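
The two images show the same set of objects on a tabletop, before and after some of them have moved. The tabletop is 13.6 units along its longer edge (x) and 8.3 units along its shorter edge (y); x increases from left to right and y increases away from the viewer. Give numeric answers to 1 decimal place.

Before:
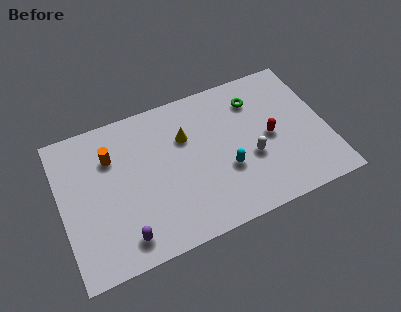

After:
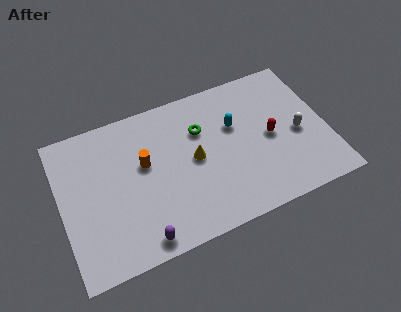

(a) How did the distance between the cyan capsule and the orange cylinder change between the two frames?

-1.6

Before: roughly 6.3 units apart; after: 4.7. That's 1.6 units closer together.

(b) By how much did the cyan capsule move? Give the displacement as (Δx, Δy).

(0.7, 2.3)

The cyan capsule started near (8.3, 3.0) and ended near (9.0, 5.3).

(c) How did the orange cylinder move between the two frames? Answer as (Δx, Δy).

(1.6, -1.0)

The orange cylinder was at about (2.7, 5.9) and moved to about (4.3, 4.9).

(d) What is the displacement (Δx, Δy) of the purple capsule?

(0.8, -0.4)

The purple capsule started near (2.9, 1.3) and ended near (3.7, 0.9).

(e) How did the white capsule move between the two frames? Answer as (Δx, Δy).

(2.5, 0.5)

From the two frames, the white capsule sits at roughly (9.6, 3.2) before and (12.1, 3.7) after.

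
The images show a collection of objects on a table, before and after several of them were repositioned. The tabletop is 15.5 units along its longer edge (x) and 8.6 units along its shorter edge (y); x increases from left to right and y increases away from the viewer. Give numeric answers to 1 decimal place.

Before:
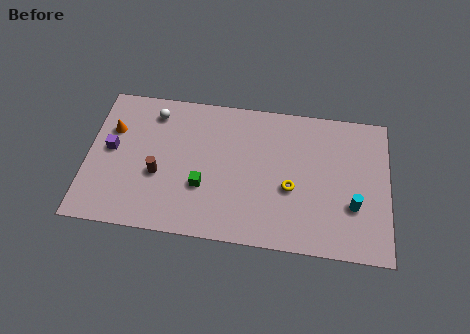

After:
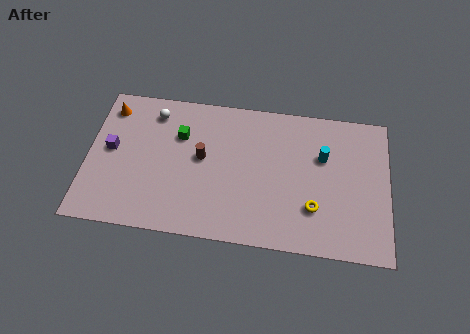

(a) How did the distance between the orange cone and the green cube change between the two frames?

-1.7

The distance was about 5.6 in the first image and 3.9 in the second, so they moved 1.7 units closer together.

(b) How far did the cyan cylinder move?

3.1

From (13.7, 2.9) to (12.1, 5.6), the cyan cylinder covered √(1.6² + 2.7²) ≈ 3.1 units.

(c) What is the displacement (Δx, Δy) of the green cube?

(-1.3, 2.9)

The green cube started near (6.0, 3.0) and ended near (4.7, 5.9).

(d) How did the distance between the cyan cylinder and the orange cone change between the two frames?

-1.6

The distance was about 12.8 in the first image and 11.2 in the second, so they moved 1.6 units closer together.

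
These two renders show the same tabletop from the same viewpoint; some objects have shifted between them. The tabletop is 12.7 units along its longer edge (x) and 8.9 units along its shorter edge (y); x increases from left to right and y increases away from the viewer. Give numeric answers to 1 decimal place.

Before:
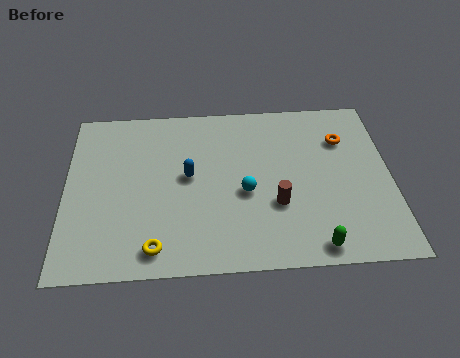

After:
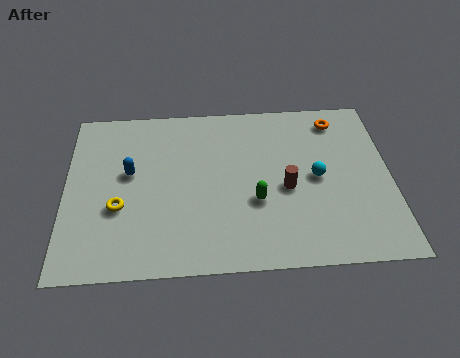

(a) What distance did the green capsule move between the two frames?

3.3

From (9.6, 0.9) to (7.4, 3.3), the green capsule covered √(2.2² + 2.4²) ≈ 3.3 units.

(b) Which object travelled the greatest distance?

the green capsule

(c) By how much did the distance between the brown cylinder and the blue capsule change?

+2.4

They were about 3.8 units apart before and 6.2 after — 2.4 units further apart.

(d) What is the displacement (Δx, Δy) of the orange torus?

(-0.2, 1.1)

From the two frames, the orange torus sits at roughly (10.9, 6.4) before and (10.7, 7.5) after.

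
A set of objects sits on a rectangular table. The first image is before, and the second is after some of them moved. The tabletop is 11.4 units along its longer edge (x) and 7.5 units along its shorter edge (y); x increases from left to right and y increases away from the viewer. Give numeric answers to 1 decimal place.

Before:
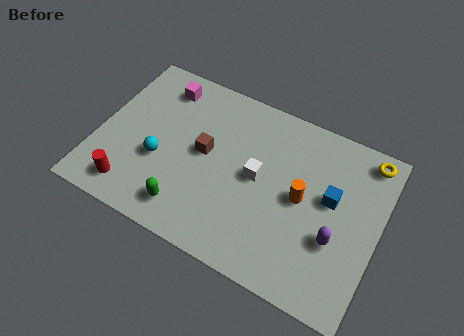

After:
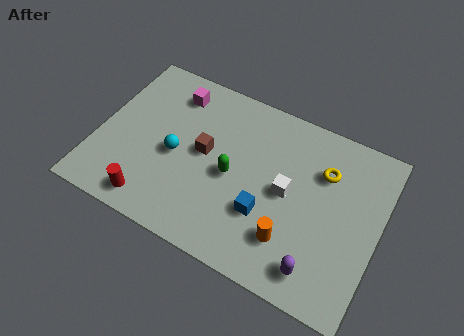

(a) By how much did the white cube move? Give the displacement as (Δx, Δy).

(1.2, -0.1)

The white cube was at about (6.5, 3.9) and moved to about (7.7, 3.8).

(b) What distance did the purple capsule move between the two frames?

1.6

The purple capsule moved from about (9.8, 2.7) to (9.3, 1.2), a distance of √(0.5² + 1.5²) ≈ 1.6.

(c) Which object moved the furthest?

the blue cube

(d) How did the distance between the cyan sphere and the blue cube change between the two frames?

-3.0

They were about 6.9 units apart before and 3.9 after — 3.0 units closer together.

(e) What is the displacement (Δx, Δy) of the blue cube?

(-2.4, -1.8)

The blue cube started near (9.4, 4.3) and ended near (7.0, 2.5).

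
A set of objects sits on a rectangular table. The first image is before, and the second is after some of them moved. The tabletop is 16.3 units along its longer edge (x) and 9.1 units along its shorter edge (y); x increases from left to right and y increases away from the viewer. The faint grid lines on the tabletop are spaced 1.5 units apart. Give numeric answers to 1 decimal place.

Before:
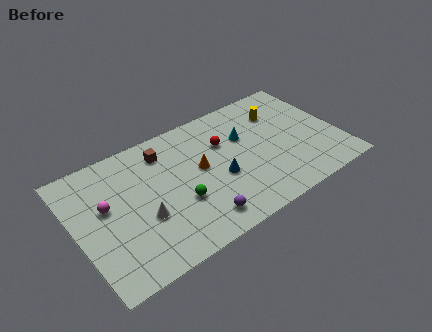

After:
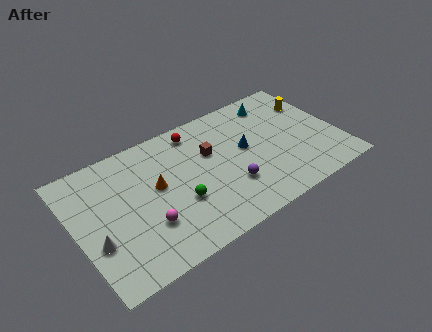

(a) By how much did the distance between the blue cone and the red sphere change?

+1.4

Before: roughly 2.5 units apart; after: 3.9. That's 1.4 units further apart.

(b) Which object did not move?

the green sphere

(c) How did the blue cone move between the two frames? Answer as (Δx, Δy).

(1.9, 1.3)

The blue cone was at about (8.7, 3.7) and moved to about (10.6, 5.0).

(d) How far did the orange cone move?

2.7

The orange cone was near (7.7, 5.0) before and (5.0, 5.1) after, so it travelled √(2.7² + 0.1²) ≈ 2.7 units.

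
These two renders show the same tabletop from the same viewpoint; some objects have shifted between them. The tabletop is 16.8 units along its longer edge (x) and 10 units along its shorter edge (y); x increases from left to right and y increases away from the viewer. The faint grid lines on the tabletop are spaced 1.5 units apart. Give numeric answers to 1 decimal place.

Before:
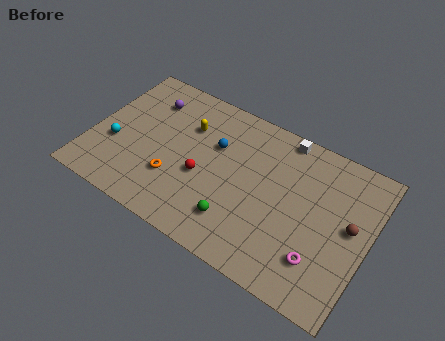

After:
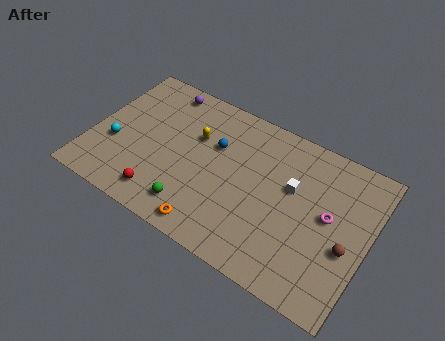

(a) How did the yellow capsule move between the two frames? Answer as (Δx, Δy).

(0.6, -0.5)

From the two frames, the yellow capsule sits at roughly (5.5, 7.0) before and (6.1, 6.5) after.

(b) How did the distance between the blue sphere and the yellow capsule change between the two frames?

-0.7

The distance was about 1.9 in the first image and 1.2 in the second, so they moved 0.7 units closer together.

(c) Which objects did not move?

the blue sphere and the cyan sphere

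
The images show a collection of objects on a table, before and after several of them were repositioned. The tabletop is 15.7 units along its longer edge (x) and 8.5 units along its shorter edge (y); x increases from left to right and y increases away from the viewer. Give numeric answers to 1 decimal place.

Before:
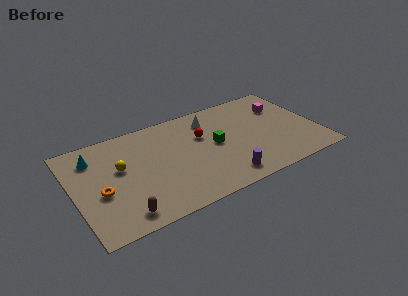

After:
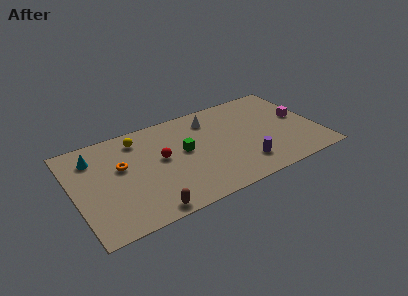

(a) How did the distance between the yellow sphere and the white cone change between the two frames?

-1.7

They were about 6.4 units apart before and 4.7 after — 1.7 units closer together.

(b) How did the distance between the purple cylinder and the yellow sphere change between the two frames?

+0.8

The distance was about 7.2 in the first image and 8.0 in the second, so they moved 0.8 units further apart.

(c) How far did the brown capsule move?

1.6

From (2.7, 1.2) to (4.2, 0.8), the brown capsule covered √(1.5² + 0.4²) ≈ 1.6 units.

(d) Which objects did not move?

the cyan cone and the white cone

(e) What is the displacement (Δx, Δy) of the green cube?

(-2.0, 0.3)

The green cube started near (9.1, 4.4) and ended near (7.1, 4.7).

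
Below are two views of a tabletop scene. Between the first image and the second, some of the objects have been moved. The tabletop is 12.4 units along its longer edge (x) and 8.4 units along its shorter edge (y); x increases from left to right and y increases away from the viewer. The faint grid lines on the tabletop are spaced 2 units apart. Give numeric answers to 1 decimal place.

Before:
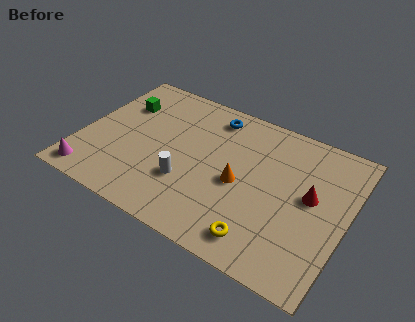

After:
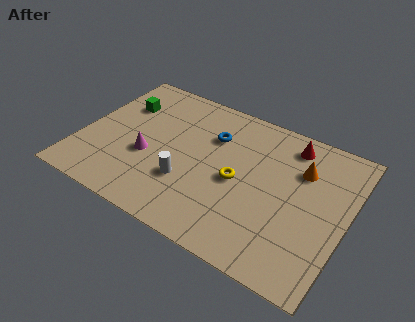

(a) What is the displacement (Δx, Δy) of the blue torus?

(0.2, -1.2)

From the two frames, the blue torus sits at roughly (5.7, 7.1) before and (5.9, 5.9) after.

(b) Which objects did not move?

the white cylinder and the green cube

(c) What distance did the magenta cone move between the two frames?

3.3

From (0.9, 1.0) to (3.2, 3.3), the magenta cone covered √(2.3² + 2.3²) ≈ 3.3 units.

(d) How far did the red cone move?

2.8

The red cone was near (10.7, 4.6) before and (9.4, 7.1) after, so it travelled √(1.3² + 2.5²) ≈ 2.8 units.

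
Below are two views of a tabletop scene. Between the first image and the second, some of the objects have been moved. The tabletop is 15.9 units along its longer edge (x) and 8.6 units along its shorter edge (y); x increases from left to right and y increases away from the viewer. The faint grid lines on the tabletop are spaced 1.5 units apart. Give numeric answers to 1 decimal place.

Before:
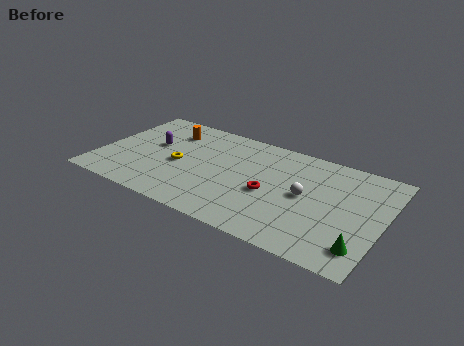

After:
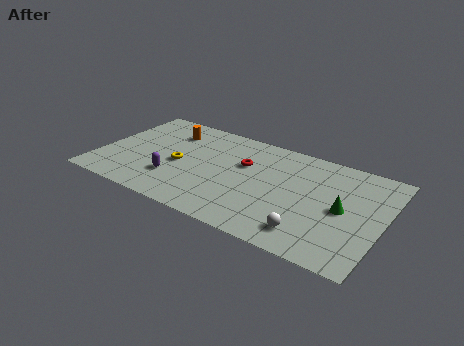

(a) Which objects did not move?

the orange cylinder and the yellow torus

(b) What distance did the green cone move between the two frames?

2.8

The green cone moved from about (15.0, 1.7) to (13.7, 4.2), a distance of √(1.3² + 2.5²) ≈ 2.8.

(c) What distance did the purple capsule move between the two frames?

3.0

The purple capsule was near (2.8, 5.0) before and (4.4, 2.5) after, so it travelled √(1.6² + 2.5²) ≈ 3.0 units.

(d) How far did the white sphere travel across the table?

2.9

From (11.6, 4.4) to (12.2, 1.6), the white sphere covered √(0.6² + 2.8²) ≈ 2.9 units.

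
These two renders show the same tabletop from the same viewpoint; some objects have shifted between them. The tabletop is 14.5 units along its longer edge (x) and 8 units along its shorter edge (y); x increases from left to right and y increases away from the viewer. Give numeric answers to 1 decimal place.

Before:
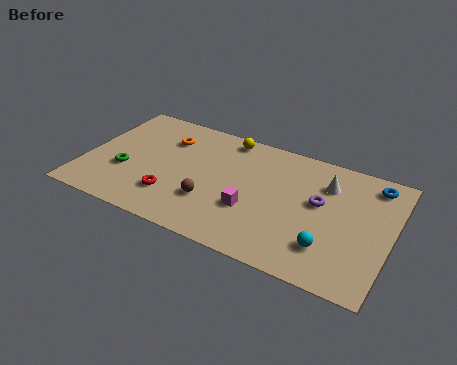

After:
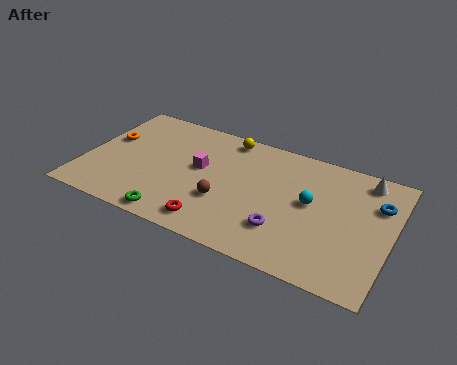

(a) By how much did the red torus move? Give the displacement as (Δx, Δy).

(2.1, -0.9)

From the two frames, the red torus sits at roughly (4.4, 2.1) before and (6.5, 1.2) after.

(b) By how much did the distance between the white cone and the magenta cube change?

+3.5

Before: roughly 4.5 units apart; after: 8.0. That's 3.5 units further apart.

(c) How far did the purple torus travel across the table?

2.8

The purple torus moved from about (11.1, 4.6) to (9.7, 2.2), a distance of √(1.4² + 2.4²) ≈ 2.8.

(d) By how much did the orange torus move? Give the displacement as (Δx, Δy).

(-2.7, -1.1)

From the two frames, the orange torus sits at roughly (3.6, 5.9) before and (0.9, 4.8) after.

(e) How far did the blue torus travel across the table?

1.2

The blue torus moved from about (13.4, 6.8) to (13.7, 5.6), a distance of √(0.3² + 1.2²) ≈ 1.2.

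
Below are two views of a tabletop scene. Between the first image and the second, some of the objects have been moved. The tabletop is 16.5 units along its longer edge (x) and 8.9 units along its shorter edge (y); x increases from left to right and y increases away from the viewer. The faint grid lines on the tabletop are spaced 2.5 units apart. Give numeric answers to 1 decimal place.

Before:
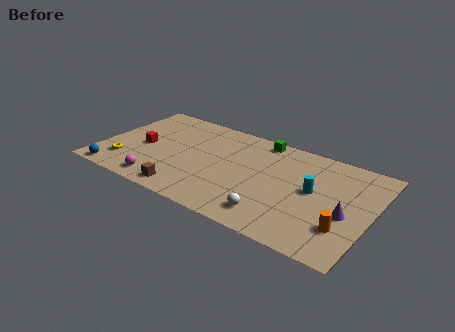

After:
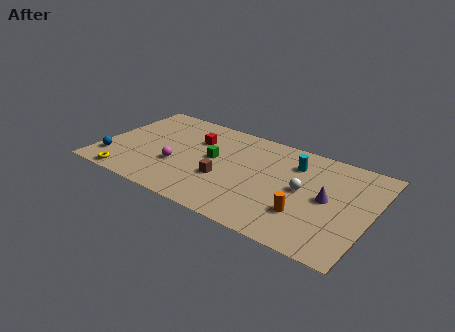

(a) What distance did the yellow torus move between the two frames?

1.4

From (1.7, 2.1) to (2.2, 0.8), the yellow torus covered √(0.5² + 1.3²) ≈ 1.4 units.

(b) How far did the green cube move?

4.0

From (9.3, 8.0) to (6.8, 4.9), the green cube covered √(2.5² + 3.1²) ≈ 4.0 units.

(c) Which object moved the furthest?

the green cube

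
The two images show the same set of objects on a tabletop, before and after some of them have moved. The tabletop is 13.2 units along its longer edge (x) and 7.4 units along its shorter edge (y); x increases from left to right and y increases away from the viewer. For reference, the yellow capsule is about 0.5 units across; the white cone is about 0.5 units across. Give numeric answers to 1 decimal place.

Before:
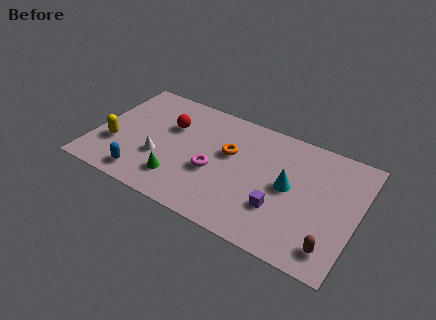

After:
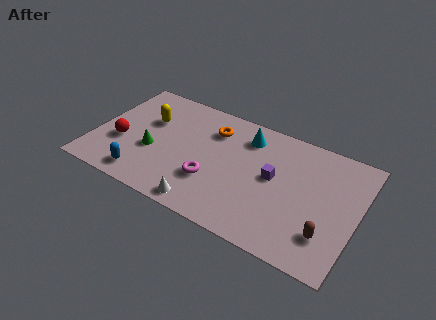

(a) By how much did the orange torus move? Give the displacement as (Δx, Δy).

(-1.0, 1.1)

The orange torus was at about (6.7, 4.5) and moved to about (5.7, 5.6).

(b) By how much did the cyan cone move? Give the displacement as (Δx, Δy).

(-2.4, 2.1)

The cyan cone started near (9.8, 3.8) and ended near (7.4, 5.9).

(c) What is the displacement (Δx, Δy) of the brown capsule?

(-0.3, 0.6)

The brown capsule was at about (12.2, 1.3) and moved to about (11.9, 1.9).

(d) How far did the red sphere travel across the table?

3.0

The red sphere moved from about (3.6, 4.9) to (1.4, 2.8), a distance of √(2.2² + 2.1²) ≈ 3.0.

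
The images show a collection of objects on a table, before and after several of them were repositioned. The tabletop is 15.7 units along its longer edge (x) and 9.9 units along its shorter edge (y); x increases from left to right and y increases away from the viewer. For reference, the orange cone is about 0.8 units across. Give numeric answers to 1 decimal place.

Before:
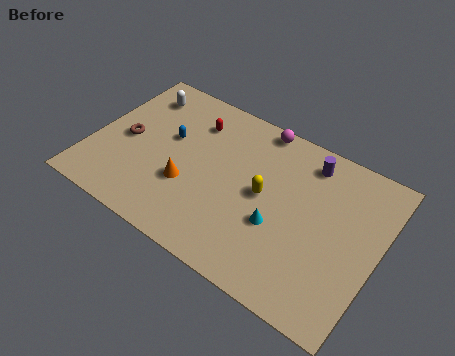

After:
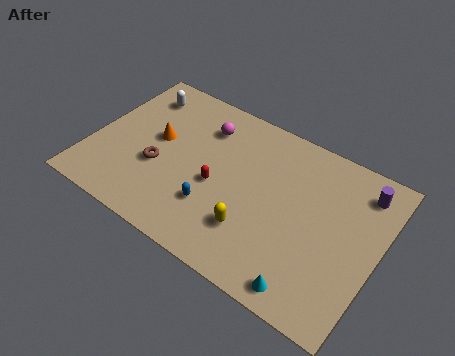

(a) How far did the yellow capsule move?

2.4

The yellow capsule was near (9.5, 5.1) before and (9.3, 2.7) after, so it travelled √(0.2² + 2.4²) ≈ 2.4 units.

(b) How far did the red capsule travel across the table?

3.8

From (5.1, 7.6) to (7.0, 4.3), the red capsule covered √(1.9² + 3.3²) ≈ 3.8 units.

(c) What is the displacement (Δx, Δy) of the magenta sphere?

(-2.8, -1.5)

The magenta sphere was at about (8.5, 9.1) and moved to about (5.7, 7.6).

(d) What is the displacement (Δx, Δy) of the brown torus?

(2.0, -0.9)

The brown torus started near (1.8, 4.7) and ended near (3.8, 3.8).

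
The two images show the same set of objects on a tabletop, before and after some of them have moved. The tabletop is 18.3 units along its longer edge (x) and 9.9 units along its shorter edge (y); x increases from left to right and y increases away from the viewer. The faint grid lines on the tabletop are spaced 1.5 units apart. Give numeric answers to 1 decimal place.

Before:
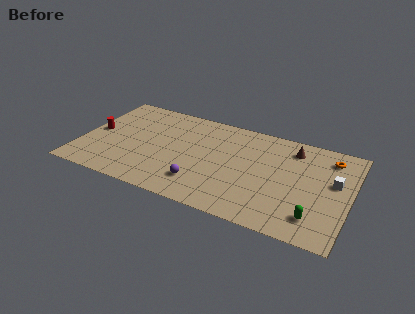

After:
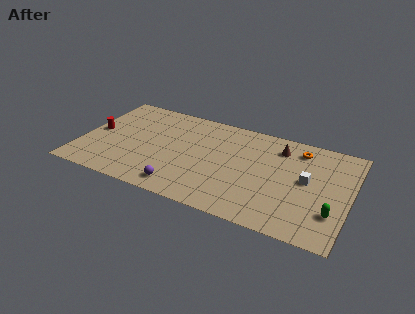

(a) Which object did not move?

the red cylinder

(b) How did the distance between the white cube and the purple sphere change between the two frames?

-0.4

The distance was about 9.4 in the first image and 9.0 in the second, so they moved 0.4 units closer together.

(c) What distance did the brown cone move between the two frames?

0.9

The brown cone was near (14.2, 8.1) before and (13.3, 7.9) after, so it travelled √(0.9² + 0.2²) ≈ 0.9 units.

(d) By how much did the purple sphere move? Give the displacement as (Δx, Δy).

(-1.2, -0.9)

The purple sphere started near (8.5, 2.3) and ended near (7.3, 1.4).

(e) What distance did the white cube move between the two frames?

1.9

From (17.2, 5.8) to (15.4, 5.3), the white cube covered √(1.8² + 0.5²) ≈ 1.9 units.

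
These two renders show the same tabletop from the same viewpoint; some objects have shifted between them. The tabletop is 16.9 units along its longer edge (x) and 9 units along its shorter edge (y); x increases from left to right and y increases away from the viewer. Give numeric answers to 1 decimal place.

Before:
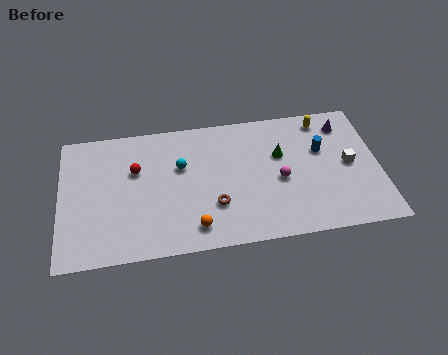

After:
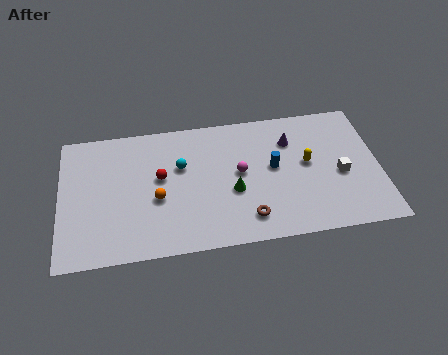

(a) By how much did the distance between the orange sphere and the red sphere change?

-3.8

The distance was about 5.2 in the first image and 1.4 in the second, so they moved 3.8 units closer together.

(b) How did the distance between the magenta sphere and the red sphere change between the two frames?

-3.6

Before: roughly 7.8 units apart; after: 4.2. That's 3.6 units closer together.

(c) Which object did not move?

the cyan sphere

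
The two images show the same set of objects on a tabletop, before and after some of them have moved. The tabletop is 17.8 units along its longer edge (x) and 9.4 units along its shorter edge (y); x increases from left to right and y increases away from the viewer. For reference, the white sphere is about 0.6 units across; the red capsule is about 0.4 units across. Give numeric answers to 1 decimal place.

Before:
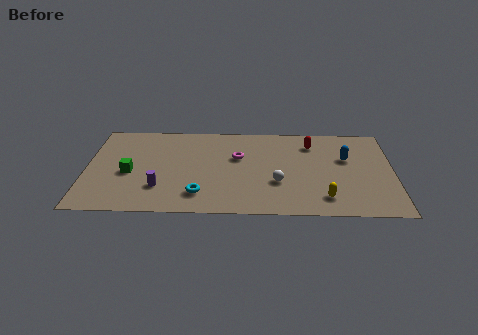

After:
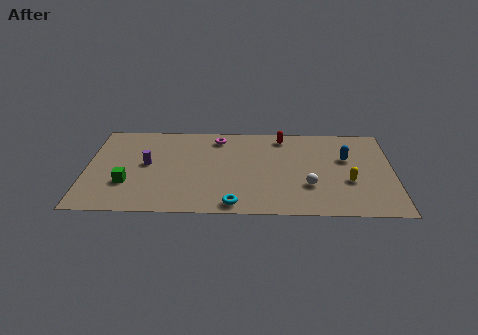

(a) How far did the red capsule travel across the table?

1.8

The red capsule moved from about (13.1, 7.4) to (11.4, 8.1), a distance of √(1.7² + 0.7²) ≈ 1.8.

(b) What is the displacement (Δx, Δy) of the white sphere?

(1.8, -0.3)

The white sphere was at about (11.1, 3.3) and moved to about (12.9, 3.0).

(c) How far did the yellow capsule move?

2.2

The yellow capsule moved from about (13.8, 1.8) to (15.2, 3.5), a distance of √(1.4² + 1.7²) ≈ 2.2.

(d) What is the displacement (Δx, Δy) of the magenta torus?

(-1.2, 2.0)

From the two frames, the magenta torus sits at roughly (8.8, 5.9) before and (7.6, 7.9) after.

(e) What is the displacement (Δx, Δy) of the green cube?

(-0.1, -1.1)

From the two frames, the green cube sits at roughly (2.5, 4.1) before and (2.4, 3.0) after.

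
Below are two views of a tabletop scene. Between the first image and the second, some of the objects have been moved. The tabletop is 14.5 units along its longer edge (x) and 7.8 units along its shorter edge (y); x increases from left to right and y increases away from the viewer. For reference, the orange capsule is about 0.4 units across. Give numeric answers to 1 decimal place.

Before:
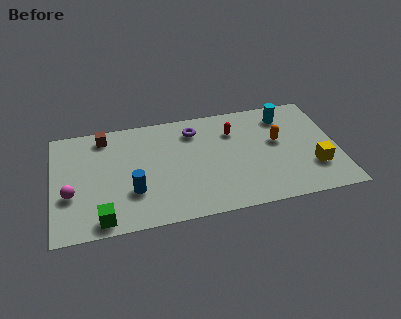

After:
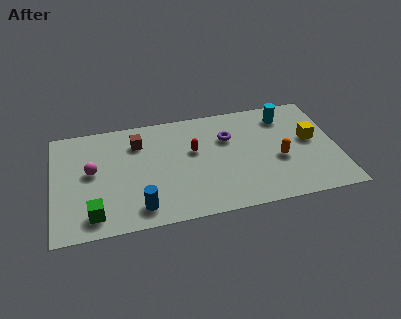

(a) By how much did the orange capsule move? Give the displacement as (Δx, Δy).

(0.0, -1.3)

The orange capsule started near (11.5, 4.5) and ended near (11.5, 3.2).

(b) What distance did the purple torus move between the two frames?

1.9

The purple torus moved from about (7.3, 6.2) to (9.0, 5.3), a distance of √(1.7² + 0.9²) ≈ 1.9.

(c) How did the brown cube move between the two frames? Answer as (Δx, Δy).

(1.7, -0.8)

From the two frames, the brown cube sits at roughly (2.7, 6.7) before and (4.4, 5.9) after.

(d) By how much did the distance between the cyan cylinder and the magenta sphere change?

-1.4

They were about 11.6 units apart before and 10.2 after — 1.4 units closer together.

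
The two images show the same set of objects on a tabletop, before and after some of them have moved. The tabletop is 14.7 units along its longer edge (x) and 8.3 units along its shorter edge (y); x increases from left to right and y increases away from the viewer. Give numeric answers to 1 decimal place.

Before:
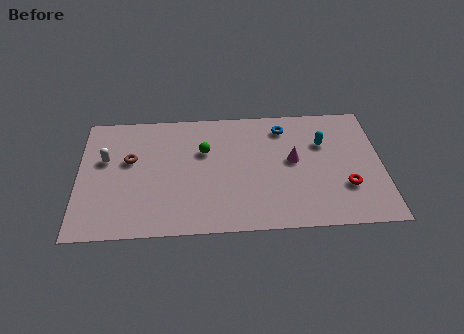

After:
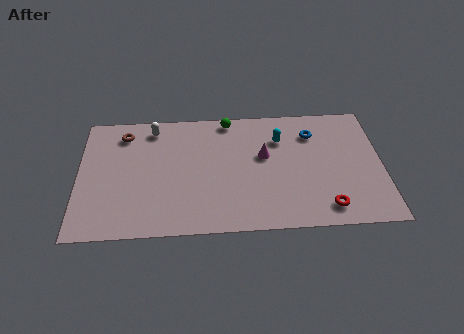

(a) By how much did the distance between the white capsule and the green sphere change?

-1.1

Before: roughly 4.8 units apart; after: 3.7. That's 1.1 units closer together.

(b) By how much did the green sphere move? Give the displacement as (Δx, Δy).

(1.2, 2.1)

From the two frames, the green sphere sits at roughly (6.1, 5.4) before and (7.3, 7.5) after.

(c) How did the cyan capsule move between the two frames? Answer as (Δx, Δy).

(-2.1, 0.4)

From the two frames, the cyan capsule sits at roughly (11.9, 5.6) before and (9.8, 6.0) after.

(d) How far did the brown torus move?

1.8

From (2.5, 5.0) to (2.2, 6.8), the brown torus covered √(0.3² + 1.8²) ≈ 1.8 units.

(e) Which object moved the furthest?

the white capsule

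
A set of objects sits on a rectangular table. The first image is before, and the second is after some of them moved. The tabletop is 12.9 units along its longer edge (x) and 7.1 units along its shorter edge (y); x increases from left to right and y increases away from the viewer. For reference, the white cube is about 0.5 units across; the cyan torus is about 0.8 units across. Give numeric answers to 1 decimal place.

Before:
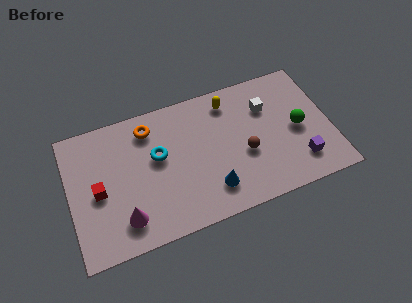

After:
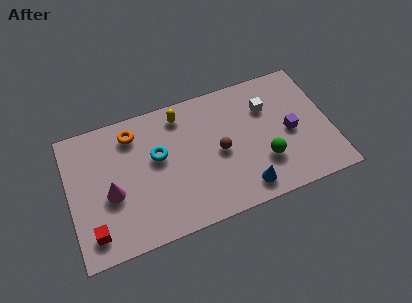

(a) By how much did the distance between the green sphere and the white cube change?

+0.7

Before: roughly 2.1 units apart; after: 2.8. That's 0.7 units further apart.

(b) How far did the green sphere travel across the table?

2.2

From (11.3, 3.4) to (9.5, 2.2), the green sphere covered √(1.8² + 1.2²) ≈ 2.2 units.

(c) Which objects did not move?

the white cube and the cyan torus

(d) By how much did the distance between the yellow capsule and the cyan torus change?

-1.9

The distance was about 4.1 in the first image and 2.2 in the second, so they moved 1.9 units closer together.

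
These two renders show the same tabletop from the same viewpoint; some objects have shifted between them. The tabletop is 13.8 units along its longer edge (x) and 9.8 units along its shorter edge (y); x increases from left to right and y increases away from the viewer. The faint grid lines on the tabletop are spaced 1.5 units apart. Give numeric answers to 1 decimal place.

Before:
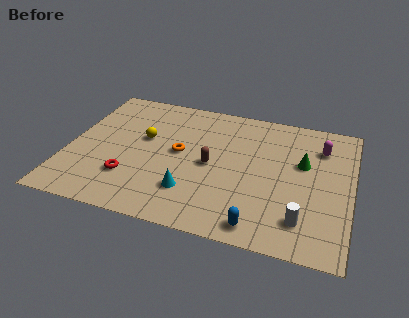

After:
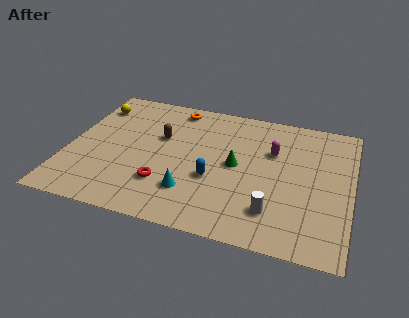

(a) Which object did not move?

the cyan cone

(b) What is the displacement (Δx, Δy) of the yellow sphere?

(-2.7, 1.9)

From the two frames, the yellow sphere sits at roughly (3.6, 5.8) before and (0.9, 7.7) after.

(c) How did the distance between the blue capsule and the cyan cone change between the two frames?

-2.1

The distance was about 3.7 in the first image and 1.6 in the second, so they moved 2.1 units closer together.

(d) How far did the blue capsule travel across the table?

3.5

The blue capsule moved from about (9.6, 1.1) to (7.2, 3.7), a distance of √(2.4² + 2.6²) ≈ 3.5.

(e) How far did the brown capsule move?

3.0

The brown capsule moved from about (7.0, 4.7) to (4.4, 6.1), a distance of √(2.6² + 1.4²) ≈ 3.0.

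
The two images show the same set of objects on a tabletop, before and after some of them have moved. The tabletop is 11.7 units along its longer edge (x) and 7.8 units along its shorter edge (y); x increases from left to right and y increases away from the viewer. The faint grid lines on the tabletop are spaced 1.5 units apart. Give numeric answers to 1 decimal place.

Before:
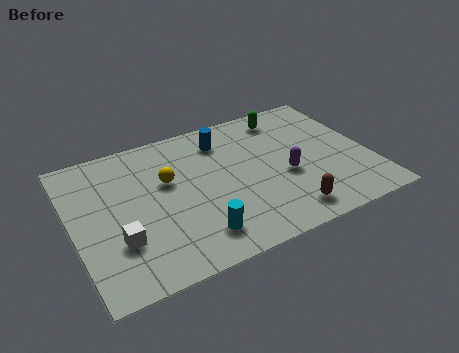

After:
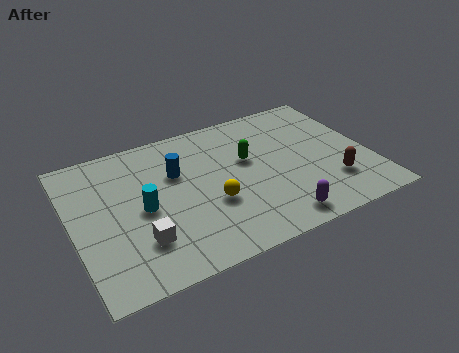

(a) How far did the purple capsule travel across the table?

2.3

The purple capsule was near (8.3, 3.2) before and (7.6, 1.0) after, so it travelled √(0.7² + 2.2²) ≈ 2.3 units.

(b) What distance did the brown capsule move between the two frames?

2.2

The brown capsule moved from about (8.0, 1.2) to (10.0, 2.1), a distance of √(2.0² + 0.9²) ≈ 2.2.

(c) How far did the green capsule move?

2.6

From (8.8, 6.6) to (7.0, 4.7), the green capsule covered √(1.8² + 1.9²) ≈ 2.6 units.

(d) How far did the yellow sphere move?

2.4

From (3.8, 4.8) to (5.3, 2.9), the yellow sphere covered √(1.5² + 1.9²) ≈ 2.4 units.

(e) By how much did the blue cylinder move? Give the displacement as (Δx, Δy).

(-2.0, -1.1)

The blue cylinder started near (6.2, 6.2) and ended near (4.2, 5.1).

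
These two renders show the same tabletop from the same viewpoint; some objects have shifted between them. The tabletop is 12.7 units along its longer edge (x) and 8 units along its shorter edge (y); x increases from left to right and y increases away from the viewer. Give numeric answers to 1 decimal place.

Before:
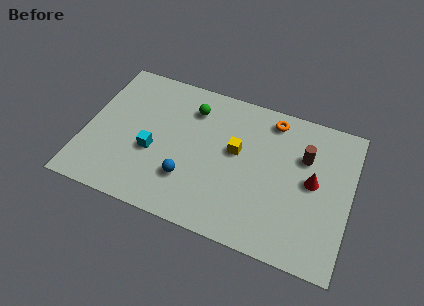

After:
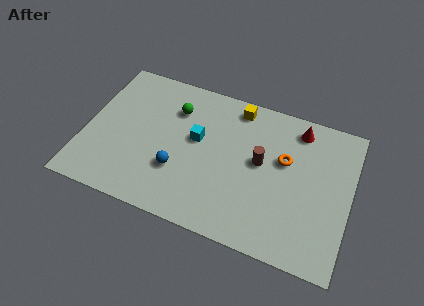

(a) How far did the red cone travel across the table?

2.8

From (10.9, 4.2) to (10.0, 6.8), the red cone covered √(0.9² + 2.6²) ≈ 2.8 units.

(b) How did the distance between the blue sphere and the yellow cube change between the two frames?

+1.9

The distance was about 3.1 in the first image and 5.0 in the second, so they moved 1.9 units further apart.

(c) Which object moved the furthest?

the red cone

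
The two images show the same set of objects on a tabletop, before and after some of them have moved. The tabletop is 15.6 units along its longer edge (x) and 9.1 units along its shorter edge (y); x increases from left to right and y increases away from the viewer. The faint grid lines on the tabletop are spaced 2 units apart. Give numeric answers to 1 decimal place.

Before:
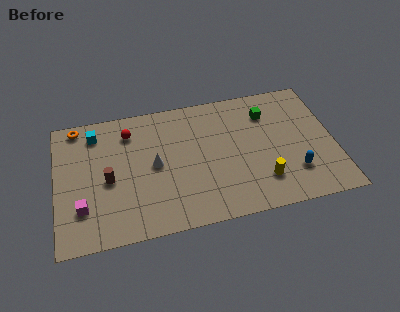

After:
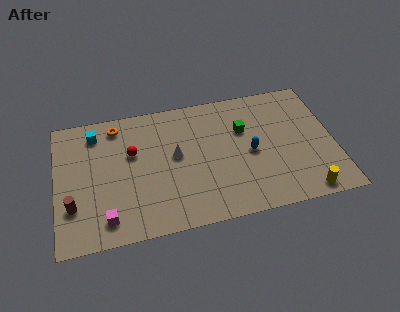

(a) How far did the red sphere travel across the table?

1.5

The red sphere was near (4.2, 7.2) before and (4.3, 5.7) after, so it travelled √(0.1² + 1.5²) ≈ 1.5 units.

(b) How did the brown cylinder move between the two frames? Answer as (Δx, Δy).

(-2.0, -1.4)

From the two frames, the brown cylinder sits at roughly (2.9, 4.1) before and (0.9, 2.7) after.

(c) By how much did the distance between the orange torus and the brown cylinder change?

+1.3

The distance was about 4.4 in the first image and 5.7 in the second, so they moved 1.3 units further apart.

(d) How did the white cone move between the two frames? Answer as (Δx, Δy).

(1.2, 0.4)

From the two frames, the white cone sits at roughly (5.5, 4.6) before and (6.7, 5.0) after.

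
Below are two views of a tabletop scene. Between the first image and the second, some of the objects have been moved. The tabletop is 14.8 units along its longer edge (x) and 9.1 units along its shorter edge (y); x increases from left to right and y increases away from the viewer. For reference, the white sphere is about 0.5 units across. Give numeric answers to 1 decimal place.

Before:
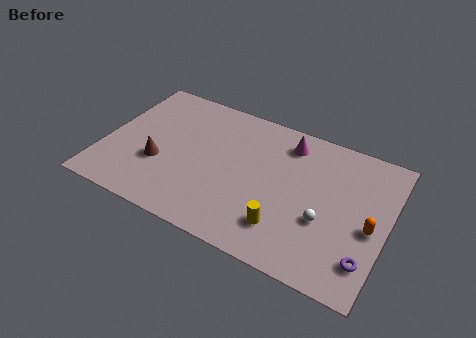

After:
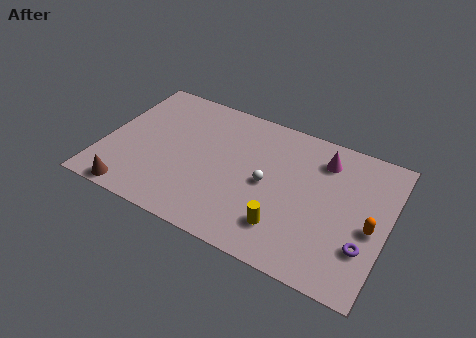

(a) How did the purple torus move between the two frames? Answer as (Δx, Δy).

(-0.2, 0.7)

From the two frames, the purple torus sits at roughly (14.0, 2.0) before and (13.8, 2.7) after.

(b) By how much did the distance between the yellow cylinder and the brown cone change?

+1.0

The distance was about 6.9 in the first image and 7.9 in the second, so they moved 1.0 units further apart.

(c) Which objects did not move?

the orange capsule and the yellow cylinder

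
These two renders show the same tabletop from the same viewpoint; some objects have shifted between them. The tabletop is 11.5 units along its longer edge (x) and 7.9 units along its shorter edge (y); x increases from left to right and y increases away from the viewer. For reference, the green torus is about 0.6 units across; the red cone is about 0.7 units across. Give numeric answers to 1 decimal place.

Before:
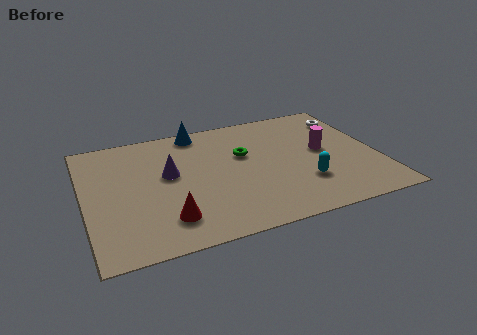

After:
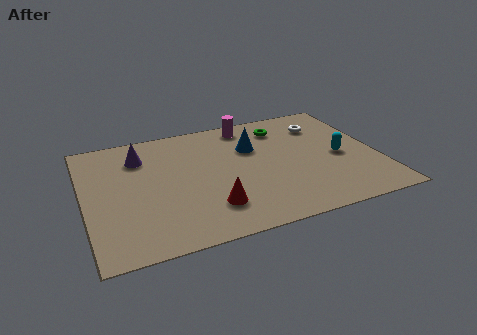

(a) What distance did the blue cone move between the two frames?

2.7

The blue cone moved from about (4.7, 7.1) to (6.7, 5.3), a distance of √(2.0² + 1.8²) ≈ 2.7.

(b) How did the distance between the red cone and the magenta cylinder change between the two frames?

-1.5

They were about 6.9 units apart before and 5.4 after — 1.5 units closer together.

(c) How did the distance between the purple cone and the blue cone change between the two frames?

+1.5

They were about 3.0 units apart before and 4.5 after — 1.5 units further apart.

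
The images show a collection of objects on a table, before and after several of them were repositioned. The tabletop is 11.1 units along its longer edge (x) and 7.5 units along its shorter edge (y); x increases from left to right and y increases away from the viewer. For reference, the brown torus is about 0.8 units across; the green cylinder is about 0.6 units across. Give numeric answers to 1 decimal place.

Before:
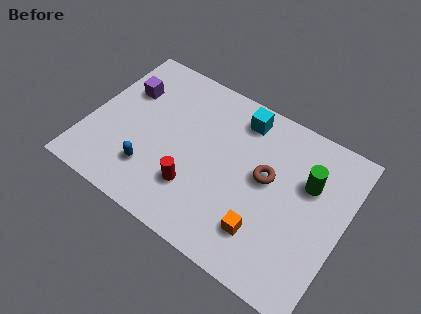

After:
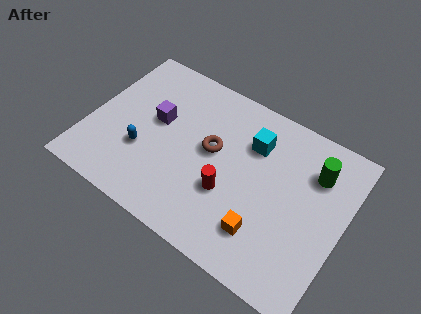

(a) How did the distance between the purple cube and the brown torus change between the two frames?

-4.0

The distance was about 6.5 in the first image and 2.5 in the second, so they moved 4.0 units closer together.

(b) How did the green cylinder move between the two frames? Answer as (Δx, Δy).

(0.2, 0.6)

The green cylinder started near (9.4, 4.9) and ended near (9.6, 5.5).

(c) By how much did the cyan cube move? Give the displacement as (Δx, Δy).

(0.7, -0.9)

The cyan cube started near (6.2, 6.3) and ended near (6.9, 5.4).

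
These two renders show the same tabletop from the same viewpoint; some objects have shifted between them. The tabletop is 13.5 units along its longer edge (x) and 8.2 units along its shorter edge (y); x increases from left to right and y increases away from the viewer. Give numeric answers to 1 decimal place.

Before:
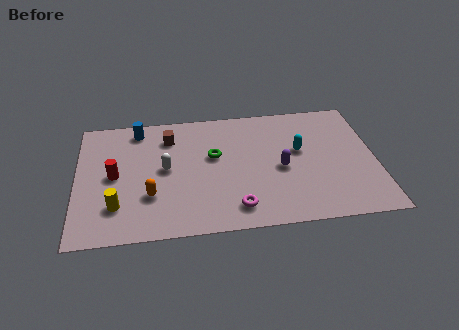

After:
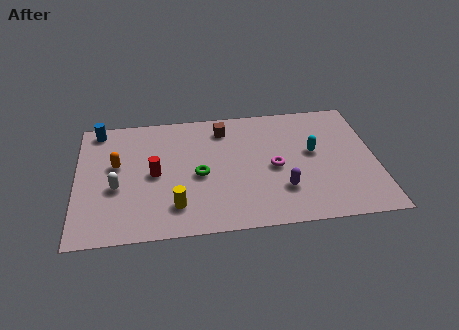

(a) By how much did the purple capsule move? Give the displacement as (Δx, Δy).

(0.0, -1.4)

The purple capsule started near (9.2, 3.7) and ended near (9.2, 2.3).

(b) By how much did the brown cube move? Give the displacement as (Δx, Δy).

(2.5, 0.3)

From the two frames, the brown cube sits at roughly (4.2, 6.4) before and (6.7, 6.7) after.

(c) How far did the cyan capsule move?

0.6

From (10.1, 4.8) to (10.7, 4.6), the cyan capsule covered √(0.6² + 0.2²) ≈ 0.6 units.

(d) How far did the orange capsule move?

2.7

From (3.3, 2.6) to (1.8, 4.8), the orange capsule covered √(1.5² + 2.2²) ≈ 2.7 units.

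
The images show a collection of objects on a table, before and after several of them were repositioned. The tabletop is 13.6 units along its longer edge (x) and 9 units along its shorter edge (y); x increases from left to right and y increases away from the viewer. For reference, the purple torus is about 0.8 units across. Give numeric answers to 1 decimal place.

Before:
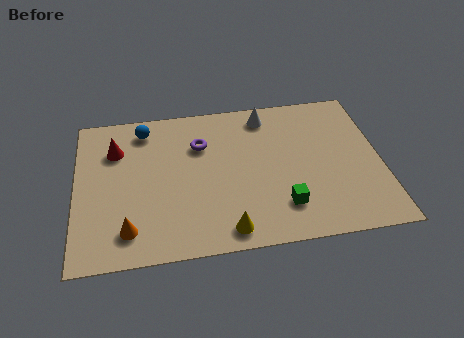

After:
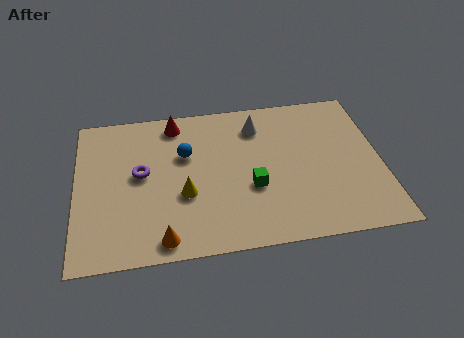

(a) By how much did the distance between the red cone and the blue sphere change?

+0.3

Before: roughly 1.7 units apart; after: 2.0. That's 0.3 units further apart.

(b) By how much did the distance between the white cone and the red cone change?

-3.1

They were about 6.9 units apart before and 3.8 after — 3.1 units closer together.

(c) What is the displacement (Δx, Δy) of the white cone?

(-0.4, -0.6)

The white cone started near (8.6, 7.7) and ended near (8.2, 7.1).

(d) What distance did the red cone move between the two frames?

3.0

The red cone moved from about (1.8, 6.5) to (4.5, 7.8), a distance of √(2.7² + 1.3²) ≈ 3.0.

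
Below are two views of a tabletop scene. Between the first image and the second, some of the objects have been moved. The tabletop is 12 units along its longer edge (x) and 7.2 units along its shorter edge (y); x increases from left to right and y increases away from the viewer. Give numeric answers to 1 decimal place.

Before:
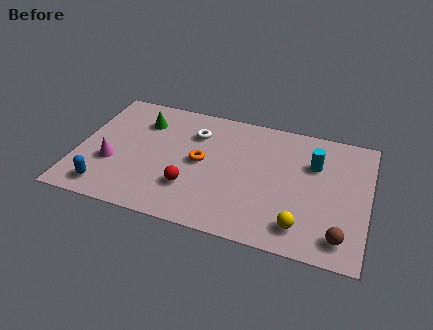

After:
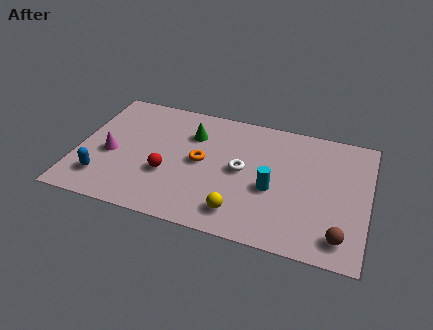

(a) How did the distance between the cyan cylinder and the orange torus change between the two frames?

-1.7

Before: roughly 4.8 units apart; after: 3.1. That's 1.7 units closer together.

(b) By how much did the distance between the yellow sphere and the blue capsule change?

-2.3

The distance was about 8.0 in the first image and 5.7 in the second, so they moved 2.3 units closer together.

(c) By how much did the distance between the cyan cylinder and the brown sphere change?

-0.5

The distance was about 3.9 in the first image and 3.4 in the second, so they moved 0.5 units closer together.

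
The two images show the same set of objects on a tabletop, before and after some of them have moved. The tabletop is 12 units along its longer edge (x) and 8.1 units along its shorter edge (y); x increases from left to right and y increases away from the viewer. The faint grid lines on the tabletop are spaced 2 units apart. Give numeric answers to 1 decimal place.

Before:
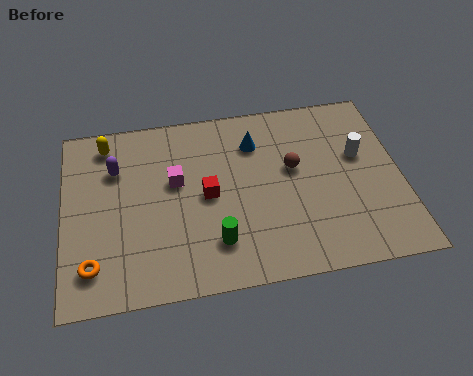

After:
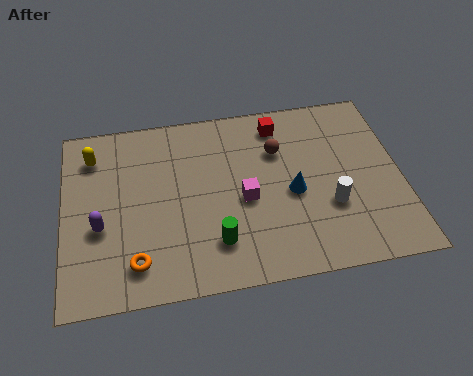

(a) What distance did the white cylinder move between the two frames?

2.4

The white cylinder was near (10.6, 4.9) before and (9.4, 2.8) after, so it travelled √(1.2² + 2.1²) ≈ 2.4 units.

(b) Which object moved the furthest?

the red cube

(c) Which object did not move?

the green cylinder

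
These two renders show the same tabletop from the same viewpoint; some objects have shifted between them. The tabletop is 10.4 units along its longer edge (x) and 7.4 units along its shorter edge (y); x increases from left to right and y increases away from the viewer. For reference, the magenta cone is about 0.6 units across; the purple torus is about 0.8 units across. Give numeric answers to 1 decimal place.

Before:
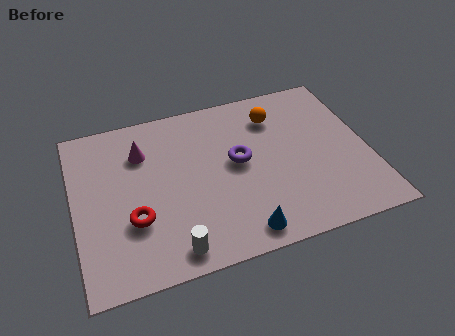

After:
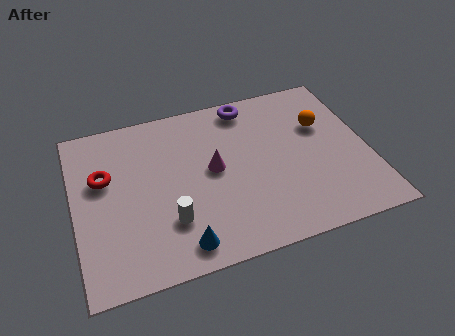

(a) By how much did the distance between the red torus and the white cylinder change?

+1.3

Before: roughly 2.0 units apart; after: 3.3. That's 1.3 units further apart.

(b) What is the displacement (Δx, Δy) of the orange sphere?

(1.6, -0.9)

The orange sphere was at about (7.3, 5.7) and moved to about (8.9, 4.8).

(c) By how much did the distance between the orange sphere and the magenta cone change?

-0.7

Before: roughly 4.8 units apart; after: 4.1. That's 0.7 units closer together.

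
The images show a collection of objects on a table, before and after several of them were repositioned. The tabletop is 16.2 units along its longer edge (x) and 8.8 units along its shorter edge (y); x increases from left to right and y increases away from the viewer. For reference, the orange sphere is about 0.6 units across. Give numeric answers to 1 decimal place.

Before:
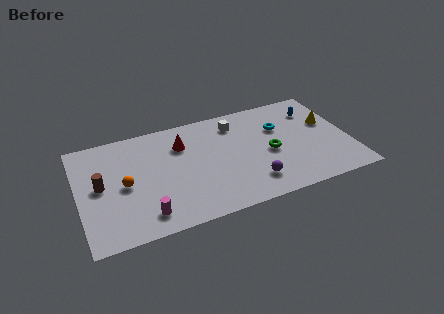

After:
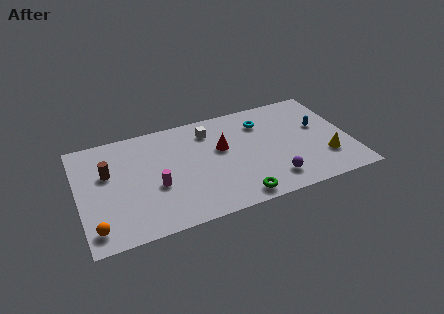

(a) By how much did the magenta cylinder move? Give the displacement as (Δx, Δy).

(0.8, 2.0)

From the two frames, the magenta cylinder sits at roughly (3.7, 1.5) before and (4.5, 3.5) after.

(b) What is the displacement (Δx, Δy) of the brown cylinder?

(0.5, 0.9)

The brown cylinder started near (1.3, 4.6) and ended near (1.8, 5.5).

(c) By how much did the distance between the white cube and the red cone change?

-1.6

They were about 3.4 units apart before and 1.8 after — 1.6 units closer together.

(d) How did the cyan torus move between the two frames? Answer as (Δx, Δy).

(-1.0, 0.8)

The cyan torus was at about (12.2, 5.9) and moved to about (11.2, 6.7).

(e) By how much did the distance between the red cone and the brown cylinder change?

+1.5

The distance was about 5.3 in the first image and 6.8 in the second, so they moved 1.5 units further apart.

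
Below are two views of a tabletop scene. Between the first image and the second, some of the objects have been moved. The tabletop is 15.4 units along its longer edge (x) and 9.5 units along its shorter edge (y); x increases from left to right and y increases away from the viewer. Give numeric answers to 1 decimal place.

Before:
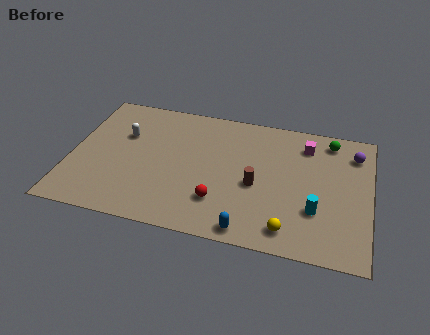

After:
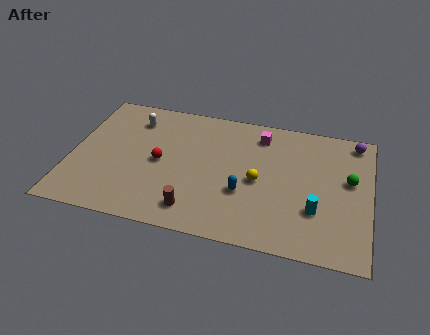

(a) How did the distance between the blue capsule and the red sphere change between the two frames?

+2.3

They were about 2.3 units apart before and 4.6 after — 2.3 units further apart.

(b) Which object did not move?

the cyan cylinder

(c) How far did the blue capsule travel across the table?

2.5

The blue capsule was near (9.4, 0.9) before and (9.0, 3.4) after, so it travelled √(0.4² + 2.5²) ≈ 2.5 units.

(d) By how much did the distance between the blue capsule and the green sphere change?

-2.5

The distance was about 8.2 in the first image and 5.7 in the second, so they moved 2.5 units closer together.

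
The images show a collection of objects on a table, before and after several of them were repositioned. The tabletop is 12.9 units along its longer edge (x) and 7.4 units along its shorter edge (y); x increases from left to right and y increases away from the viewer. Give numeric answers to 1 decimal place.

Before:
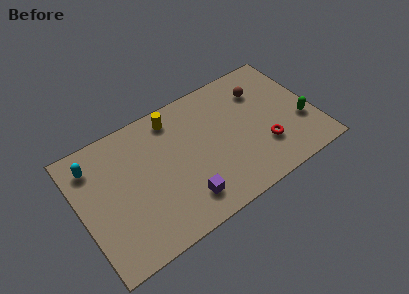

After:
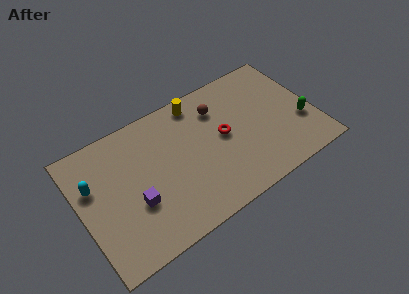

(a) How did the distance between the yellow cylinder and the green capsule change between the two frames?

-1.1

Before: roughly 7.6 units apart; after: 6.5. That's 1.1 units closer together.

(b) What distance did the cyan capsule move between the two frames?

1.1

From (1.0, 5.9) to (0.8, 4.8), the cyan capsule covered √(0.2² + 1.1²) ≈ 1.1 units.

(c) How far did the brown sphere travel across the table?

2.4

The brown sphere was near (10.3, 5.5) before and (7.9, 5.6) after, so it travelled √(2.4² + 0.1²) ≈ 2.4 units.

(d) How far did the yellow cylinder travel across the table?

1.4

The yellow cylinder moved from about (5.5, 6.3) to (6.9, 6.5), a distance of √(1.4² + 0.2²) ≈ 1.4.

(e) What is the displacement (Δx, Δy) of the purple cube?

(-2.5, 1.2)

The purple cube started near (5.3, 1.5) and ended near (2.8, 2.7).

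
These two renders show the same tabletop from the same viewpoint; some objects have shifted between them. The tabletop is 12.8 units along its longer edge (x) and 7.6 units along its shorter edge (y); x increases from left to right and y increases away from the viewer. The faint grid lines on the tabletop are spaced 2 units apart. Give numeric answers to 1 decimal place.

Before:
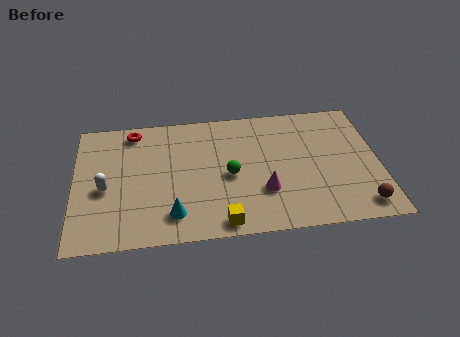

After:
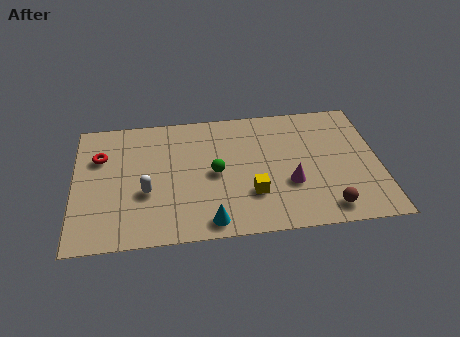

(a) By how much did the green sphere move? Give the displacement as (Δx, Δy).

(-0.6, 0.2)

From the two frames, the green sphere sits at roughly (6.5, 3.5) before and (5.9, 3.7) after.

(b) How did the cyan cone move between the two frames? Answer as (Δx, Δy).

(1.5, -0.6)

The cyan cone started near (4.1, 1.5) and ended near (5.6, 0.9).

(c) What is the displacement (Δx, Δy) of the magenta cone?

(1.1, 0.3)

The magenta cone started near (7.9, 2.4) and ended near (9.0, 2.7).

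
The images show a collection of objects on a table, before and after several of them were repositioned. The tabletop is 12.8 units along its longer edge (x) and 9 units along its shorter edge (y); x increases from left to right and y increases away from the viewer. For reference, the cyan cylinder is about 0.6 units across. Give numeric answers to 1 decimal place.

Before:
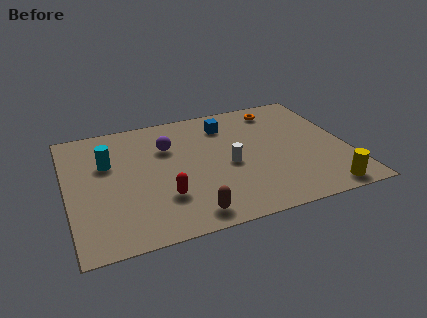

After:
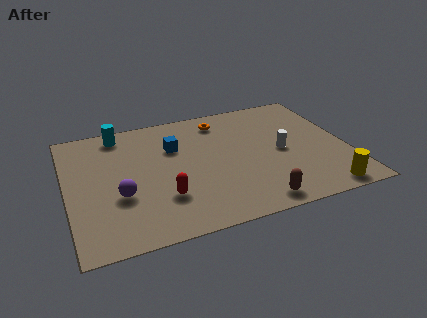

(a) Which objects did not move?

the yellow cylinder and the red capsule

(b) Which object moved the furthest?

the purple sphere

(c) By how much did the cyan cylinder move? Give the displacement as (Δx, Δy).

(0.7, 2.1)

The cyan cylinder was at about (1.9, 5.8) and moved to about (2.6, 7.9).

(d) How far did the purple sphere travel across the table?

3.8

From (4.7, 6.2) to (2.3, 3.3), the purple sphere covered √(2.4² + 2.9²) ≈ 3.8 units.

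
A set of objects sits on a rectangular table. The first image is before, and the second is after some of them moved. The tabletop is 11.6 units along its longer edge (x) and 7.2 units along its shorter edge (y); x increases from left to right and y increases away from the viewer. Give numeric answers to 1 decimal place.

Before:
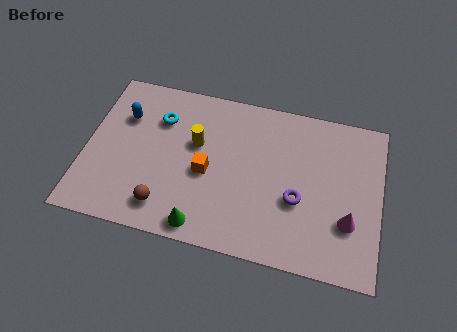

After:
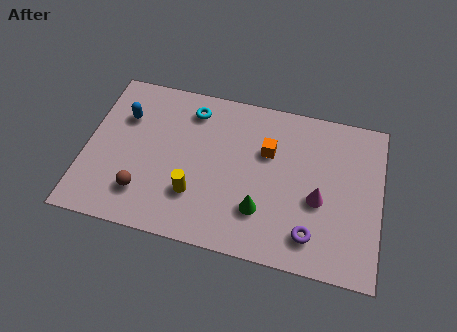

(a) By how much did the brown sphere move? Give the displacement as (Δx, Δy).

(-0.9, 0.4)

The brown sphere was at about (3.3, 1.3) and moved to about (2.4, 1.7).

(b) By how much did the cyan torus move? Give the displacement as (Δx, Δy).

(1.2, 0.7)

The cyan torus started near (2.8, 5.2) and ended near (4.0, 5.9).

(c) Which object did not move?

the blue capsule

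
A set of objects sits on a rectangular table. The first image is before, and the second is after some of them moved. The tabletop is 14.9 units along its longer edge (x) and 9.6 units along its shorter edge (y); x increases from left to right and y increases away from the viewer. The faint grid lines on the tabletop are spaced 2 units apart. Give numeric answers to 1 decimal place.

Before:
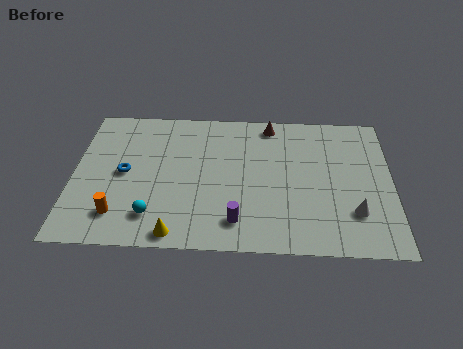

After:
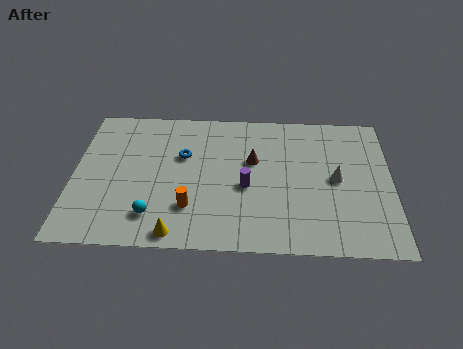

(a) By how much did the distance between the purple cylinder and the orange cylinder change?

-2.5

The distance was about 5.5 in the first image and 3.0 in the second, so they moved 2.5 units closer together.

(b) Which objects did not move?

the cyan sphere and the yellow cone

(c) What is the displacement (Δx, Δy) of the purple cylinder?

(0.4, 2.3)

The purple cylinder was at about (7.7, 1.8) and moved to about (8.1, 4.1).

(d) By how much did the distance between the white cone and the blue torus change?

-3.6

The distance was about 10.9 in the first image and 7.3 in the second, so they moved 3.6 units closer together.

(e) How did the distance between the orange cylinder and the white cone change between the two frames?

-3.8

They were about 10.9 units apart before and 7.1 after — 3.8 units closer together.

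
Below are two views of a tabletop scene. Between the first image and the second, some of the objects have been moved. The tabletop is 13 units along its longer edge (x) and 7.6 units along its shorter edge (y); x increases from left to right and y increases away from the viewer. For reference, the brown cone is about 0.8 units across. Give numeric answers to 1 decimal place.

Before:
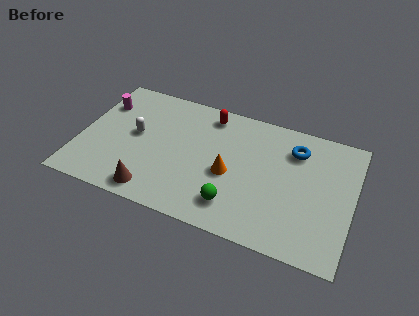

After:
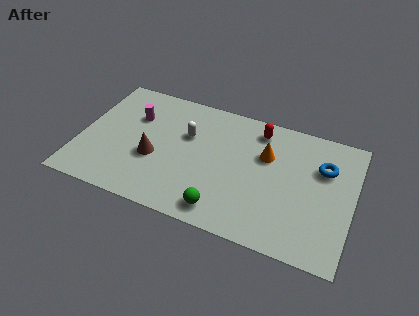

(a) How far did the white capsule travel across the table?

2.5

From (2.6, 4.1) to (5.0, 4.9), the white capsule covered √(2.4² + 0.8²) ≈ 2.5 units.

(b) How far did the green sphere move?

0.7

The green sphere moved from about (7.6, 1.6) to (7.1, 1.1), a distance of √(0.5² + 0.5²) ≈ 0.7.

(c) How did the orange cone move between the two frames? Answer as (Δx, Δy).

(1.6, 1.7)

The orange cone started near (7.2, 3.3) and ended near (8.8, 5.0).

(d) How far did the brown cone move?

2.0

From (3.8, 1.0) to (3.6, 3.0), the brown cone covered √(0.2² + 2.0²) ≈ 2.0 units.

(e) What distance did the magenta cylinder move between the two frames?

1.6

The magenta cylinder moved from about (0.8, 5.5) to (2.4, 5.2), a distance of √(1.6² + 0.3²) ≈ 1.6.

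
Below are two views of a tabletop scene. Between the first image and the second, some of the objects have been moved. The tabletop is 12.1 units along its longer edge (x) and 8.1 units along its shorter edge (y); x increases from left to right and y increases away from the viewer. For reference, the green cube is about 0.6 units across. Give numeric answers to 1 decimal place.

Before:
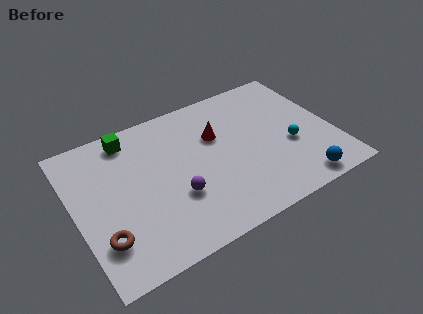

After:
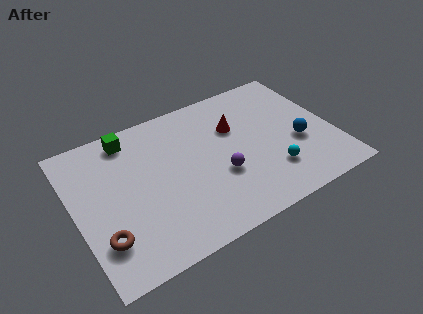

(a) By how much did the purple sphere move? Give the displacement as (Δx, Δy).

(2.1, 0.2)

The purple sphere started near (4.5, 2.8) and ended near (6.6, 3.0).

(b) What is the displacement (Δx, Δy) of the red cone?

(0.9, 0.1)

From the two frames, the red cone sits at roughly (6.8, 5.3) before and (7.7, 5.4) after.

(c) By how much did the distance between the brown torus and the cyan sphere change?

-1.2

Before: roughly 9.1 units apart; after: 7.9. That's 1.2 units closer together.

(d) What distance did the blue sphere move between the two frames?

2.3

From (10.0, 0.9) to (10.4, 3.2), the blue sphere covered √(0.4² + 2.3²) ≈ 2.3 units.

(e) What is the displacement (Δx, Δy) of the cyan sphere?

(-1.1, -1.1)

The cyan sphere was at about (10.0, 3.2) and moved to about (8.9, 2.1).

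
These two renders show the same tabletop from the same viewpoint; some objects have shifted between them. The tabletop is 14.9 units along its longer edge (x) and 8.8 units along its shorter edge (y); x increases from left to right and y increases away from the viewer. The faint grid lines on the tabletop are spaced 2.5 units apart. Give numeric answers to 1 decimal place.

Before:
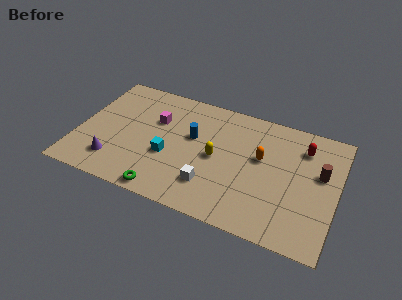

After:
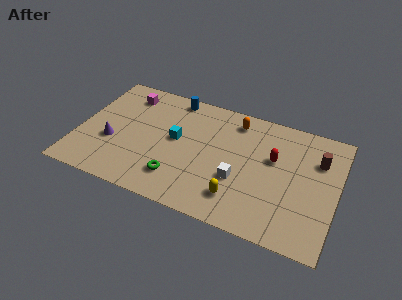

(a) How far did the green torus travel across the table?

1.3

From (5.4, 0.8) to (6.0, 2.0), the green torus covered √(0.6² + 1.2²) ≈ 1.3 units.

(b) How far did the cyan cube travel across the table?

1.4

The cyan cube moved from about (5.3, 3.4) to (5.6, 4.8), a distance of √(0.3² + 1.4²) ≈ 1.4.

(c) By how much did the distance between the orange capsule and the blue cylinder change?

-0.3

They were about 4.0 units apart before and 3.7 after — 0.3 units closer together.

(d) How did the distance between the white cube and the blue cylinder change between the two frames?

+3.0

Before: roughly 3.4 units apart; after: 6.4. That's 3.0 units further apart.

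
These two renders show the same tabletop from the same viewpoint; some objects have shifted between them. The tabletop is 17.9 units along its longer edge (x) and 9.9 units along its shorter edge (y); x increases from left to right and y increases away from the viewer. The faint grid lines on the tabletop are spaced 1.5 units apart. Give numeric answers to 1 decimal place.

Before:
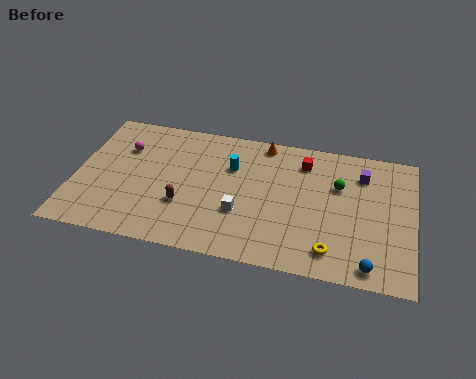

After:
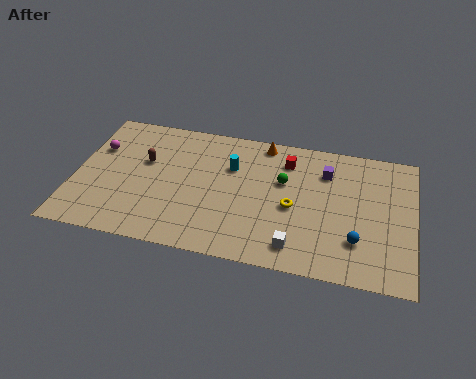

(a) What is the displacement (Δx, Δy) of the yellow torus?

(-2.1, 2.7)

From the two frames, the yellow torus sits at roughly (13.7, 1.7) before and (11.6, 4.4) after.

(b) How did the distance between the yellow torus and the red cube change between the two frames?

-3.0

Before: roughly 6.4 units apart; after: 3.4. That's 3.0 units closer together.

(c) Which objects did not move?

the cyan cylinder and the orange cone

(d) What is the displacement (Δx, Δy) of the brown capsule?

(-2.3, 2.8)

The brown capsule started near (5.9, 3.3) and ended near (3.6, 6.1).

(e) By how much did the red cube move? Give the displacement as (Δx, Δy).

(-0.9, -0.1)

From the two frames, the red cube sits at roughly (12.0, 7.9) before and (11.1, 7.8) after.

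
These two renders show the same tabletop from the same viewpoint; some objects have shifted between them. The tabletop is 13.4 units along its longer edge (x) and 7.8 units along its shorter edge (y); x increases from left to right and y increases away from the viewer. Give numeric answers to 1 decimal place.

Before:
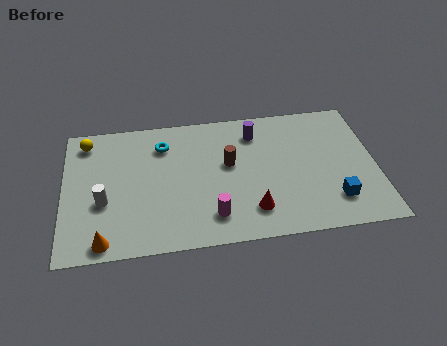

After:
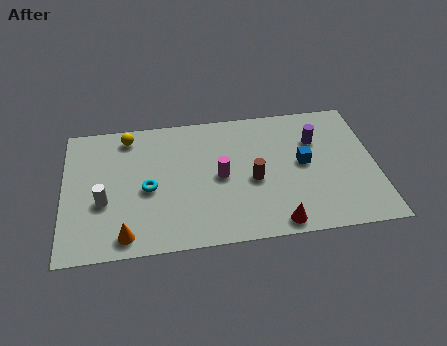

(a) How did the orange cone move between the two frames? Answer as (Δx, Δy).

(0.9, 0.2)

The orange cone was at about (1.7, 0.8) and moved to about (2.6, 1.0).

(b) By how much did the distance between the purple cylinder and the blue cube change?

-4.0

They were about 5.4 units apart before and 1.4 after — 4.0 units closer together.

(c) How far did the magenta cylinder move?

2.2

The magenta cylinder moved from about (6.3, 1.6) to (6.7, 3.8), a distance of √(0.4² + 2.2²) ≈ 2.2.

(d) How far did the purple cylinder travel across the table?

2.7

The purple cylinder was near (8.3, 6.2) before and (10.9, 5.4) after, so it travelled √(2.6² + 0.8²) ≈ 2.7 units.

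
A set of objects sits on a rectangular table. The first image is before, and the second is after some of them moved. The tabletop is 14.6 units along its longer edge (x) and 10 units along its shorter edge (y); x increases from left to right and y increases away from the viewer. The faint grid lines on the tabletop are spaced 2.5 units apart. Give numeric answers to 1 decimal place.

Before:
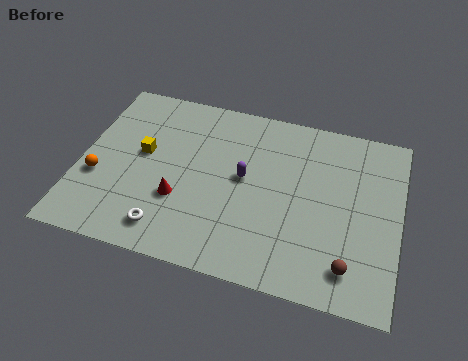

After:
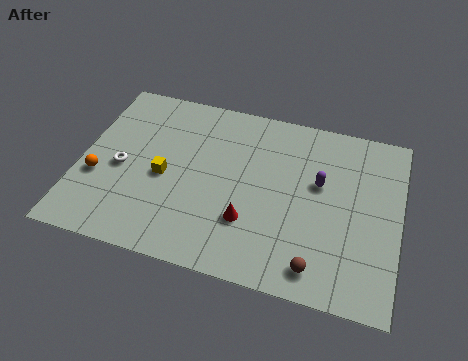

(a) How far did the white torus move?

3.8

The white torus moved from about (4.3, 1.6) to (1.9, 4.5), a distance of √(2.4² + 2.9²) ≈ 3.8.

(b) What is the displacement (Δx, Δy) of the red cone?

(3.2, -0.4)

From the two frames, the red cone sits at roughly (4.7, 3.4) before and (7.9, 3.0) after.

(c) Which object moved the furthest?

the white torus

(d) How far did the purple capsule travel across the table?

3.5

The purple capsule was near (7.5, 5.4) before and (10.9, 6.0) after, so it travelled √(3.4² + 0.6²) ≈ 3.5 units.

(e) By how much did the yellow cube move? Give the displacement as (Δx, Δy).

(1.1, -1.1)

From the two frames, the yellow cube sits at roughly (2.8, 5.6) before and (3.9, 4.5) after.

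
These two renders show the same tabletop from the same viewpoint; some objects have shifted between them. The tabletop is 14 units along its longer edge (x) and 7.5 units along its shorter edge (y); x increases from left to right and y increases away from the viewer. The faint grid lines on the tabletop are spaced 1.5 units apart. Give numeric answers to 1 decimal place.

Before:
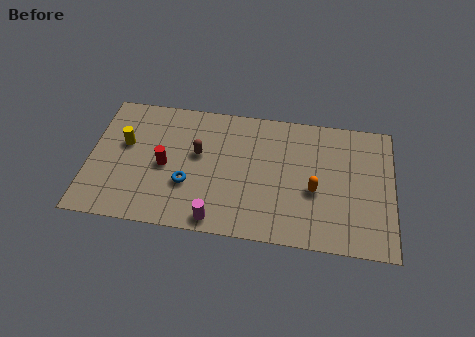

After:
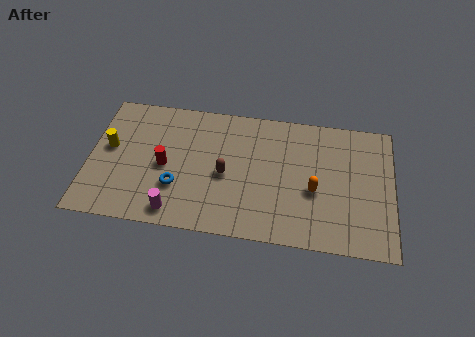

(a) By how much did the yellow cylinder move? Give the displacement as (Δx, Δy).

(-0.7, -0.3)

The yellow cylinder was at about (1.6, 4.5) and moved to about (0.9, 4.2).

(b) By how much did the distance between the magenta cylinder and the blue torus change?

-0.9

The distance was about 2.3 in the first image and 1.4 in the second, so they moved 0.9 units closer together.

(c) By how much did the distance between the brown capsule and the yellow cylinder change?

+2.1

Before: roughly 3.4 units apart; after: 5.5. That's 2.1 units further apart.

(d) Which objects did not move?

the orange capsule and the red cylinder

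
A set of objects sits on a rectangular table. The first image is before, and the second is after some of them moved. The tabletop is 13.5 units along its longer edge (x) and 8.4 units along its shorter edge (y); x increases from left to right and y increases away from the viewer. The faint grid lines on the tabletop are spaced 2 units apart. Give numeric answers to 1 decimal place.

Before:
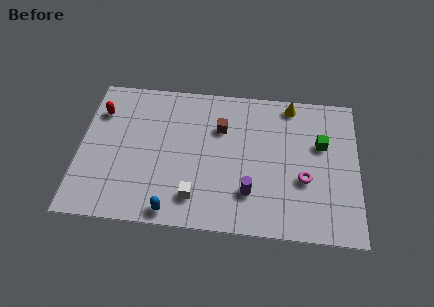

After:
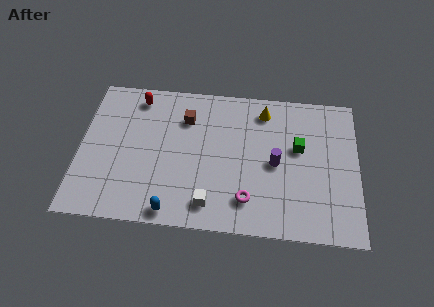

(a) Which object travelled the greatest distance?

the magenta torus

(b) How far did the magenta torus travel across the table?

3.0

From (10.9, 3.2) to (8.2, 1.8), the magenta torus covered √(2.7² + 1.4²) ≈ 3.0 units.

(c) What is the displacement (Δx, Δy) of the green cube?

(-1.1, -0.3)

The green cube was at about (11.7, 5.3) and moved to about (10.6, 5.0).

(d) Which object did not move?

the blue capsule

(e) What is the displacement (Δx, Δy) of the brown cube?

(-1.7, 0.4)

The brown cube was at about (6.8, 5.8) and moved to about (5.1, 6.2).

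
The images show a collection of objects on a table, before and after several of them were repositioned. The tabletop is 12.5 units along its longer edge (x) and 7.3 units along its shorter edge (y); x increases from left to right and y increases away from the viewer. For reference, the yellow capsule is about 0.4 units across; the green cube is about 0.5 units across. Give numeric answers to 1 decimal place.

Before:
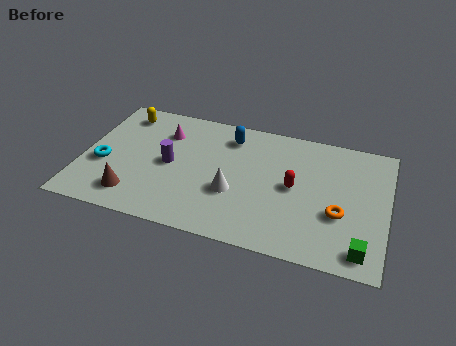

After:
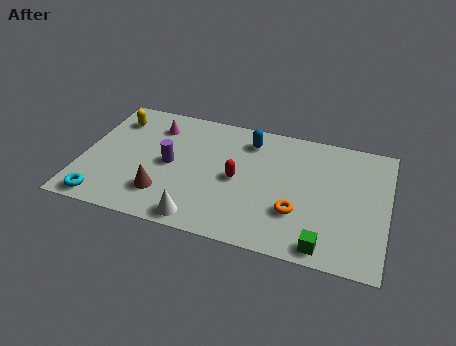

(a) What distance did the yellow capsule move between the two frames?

0.5

The yellow capsule was near (1.4, 6.1) before and (1.1, 5.7) after, so it travelled √(0.3² + 0.4²) ≈ 0.5 units.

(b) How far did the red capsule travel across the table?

2.3

The red capsule moved from about (8.7, 3.7) to (6.4, 3.5), a distance of √(2.3² + 0.2²) ≈ 2.3.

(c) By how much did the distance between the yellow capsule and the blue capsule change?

+1.1

The distance was about 4.5 in the first image and 5.6 in the second, so they moved 1.1 units further apart.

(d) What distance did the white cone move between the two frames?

2.2

From (6.3, 2.7) to (5.1, 0.8), the white cone covered √(1.2² + 1.9²) ≈ 2.2 units.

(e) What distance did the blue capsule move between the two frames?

0.8

The blue capsule moved from about (5.9, 5.9) to (6.7, 5.9), a distance of √(0.8² + 0.0²) ≈ 0.8.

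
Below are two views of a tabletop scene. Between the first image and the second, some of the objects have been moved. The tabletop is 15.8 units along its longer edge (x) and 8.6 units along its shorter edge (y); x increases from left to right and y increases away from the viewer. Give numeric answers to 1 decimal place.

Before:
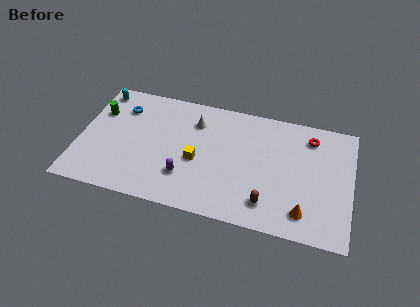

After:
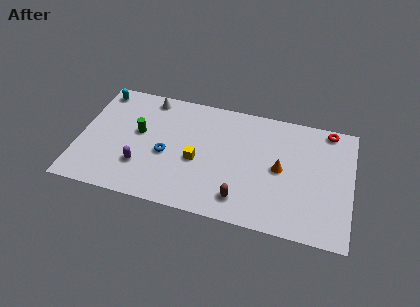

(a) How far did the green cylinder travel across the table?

2.6

From (1.0, 5.9) to (3.4, 4.9), the green cylinder covered √(2.4² + 1.0²) ≈ 2.6 units.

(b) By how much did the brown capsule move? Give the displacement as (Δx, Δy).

(-1.5, -0.1)

The brown capsule was at about (11.1, 1.7) and moved to about (9.6, 1.6).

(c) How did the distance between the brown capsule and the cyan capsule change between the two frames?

-1.2

The distance was about 11.7 in the first image and 10.5 in the second, so they moved 1.2 units closer together.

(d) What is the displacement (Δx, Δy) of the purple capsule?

(-2.6, 0.1)

The purple capsule was at about (6.3, 2.4) and moved to about (3.7, 2.5).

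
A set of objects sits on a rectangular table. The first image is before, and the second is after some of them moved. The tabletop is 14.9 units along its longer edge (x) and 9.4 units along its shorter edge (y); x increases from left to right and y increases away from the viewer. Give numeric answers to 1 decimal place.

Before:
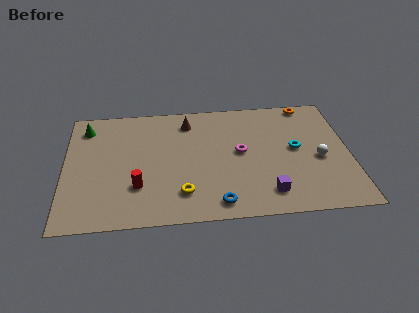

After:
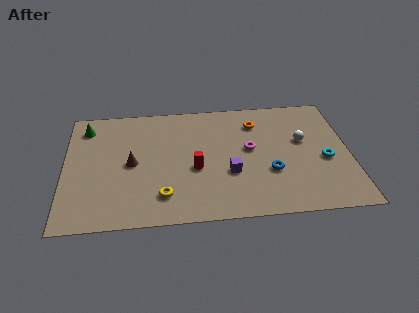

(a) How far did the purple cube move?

2.5

The purple cube moved from about (10.5, 1.7) to (8.6, 3.4), a distance of √(1.9² + 1.7²) ≈ 2.5.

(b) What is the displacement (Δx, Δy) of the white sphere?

(-0.8, 1.5)

The white sphere was at about (13.3, 4.1) and moved to about (12.5, 5.6).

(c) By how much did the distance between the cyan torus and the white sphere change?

+0.4

They were about 1.5 units apart before and 1.9 after — 0.4 units further apart.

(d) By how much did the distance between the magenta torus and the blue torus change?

-1.9

The distance was about 4.0 in the first image and 2.1 in the second, so they moved 1.9 units closer together.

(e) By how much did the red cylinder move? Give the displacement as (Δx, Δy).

(3.0, 1.1)

The red cylinder started near (3.8, 2.8) and ended near (6.8, 3.9).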